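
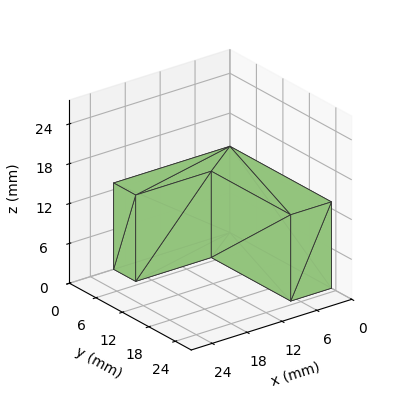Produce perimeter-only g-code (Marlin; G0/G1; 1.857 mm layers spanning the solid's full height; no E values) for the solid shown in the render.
Reading the render: the shape is an L-shaped prism: outer 20 × 23 mm, arm thicknesses ≈ 5 mm (horizontal) and 7 mm (vertical), extruded 13 mm in z (dimensions read to the nearest mm from the axis ticks). For the g-code, the solid's height is divided into equal slices at the stated Δz and each level perimeter traced with G1 moves after a G0 lift.

; perimeter-only toolpath
G21 ; units = mm
G90 ; absolute positioning
G28 ; home
; layer 1
G0 Z1.857
G0 X0.000 Y0.000
G1 X20.000 Y0.000
G1 X20.000 Y5.000
G1 X7.000 Y5.000
G1 X7.000 Y23.000
G1 X0.000 Y23.000
G1 X0.000 Y0.000
; layer 2
G0 Z3.714
G0 X0.000 Y0.000
G1 X20.000 Y0.000
G1 X20.000 Y5.000
G1 X7.000 Y5.000
G1 X7.000 Y23.000
G1 X0.000 Y23.000
G1 X0.000 Y0.000
; layer 3
G0 Z5.571
G0 X0.000 Y0.000
G1 X20.000 Y0.000
G1 X20.000 Y5.000
G1 X7.000 Y5.000
G1 X7.000 Y23.000
G1 X0.000 Y23.000
G1 X0.000 Y0.000
; layer 4
G0 Z7.429
G0 X0.000 Y0.000
G1 X20.000 Y0.000
G1 X20.000 Y5.000
G1 X7.000 Y5.000
G1 X7.000 Y23.000
G1 X0.000 Y23.000
G1 X0.000 Y0.000
; layer 5
G0 Z9.286
G0 X0.000 Y0.000
G1 X20.000 Y0.000
G1 X20.000 Y5.000
G1 X7.000 Y5.000
G1 X7.000 Y23.000
G1 X0.000 Y23.000
G1 X0.000 Y0.000
; layer 6
G0 Z11.143
G0 X0.000 Y0.000
G1 X20.000 Y0.000
G1 X20.000 Y5.000
G1 X7.000 Y5.000
G1 X7.000 Y23.000
G1 X0.000 Y23.000
G1 X0.000 Y0.000
; layer 7
G0 Z13.000
G0 X0.000 Y0.000
G1 X20.000 Y0.000
G1 X20.000 Y5.000
G1 X7.000 Y5.000
G1 X7.000 Y23.000
G1 X0.000 Y23.000
G1 X0.000 Y0.000
M2 ; end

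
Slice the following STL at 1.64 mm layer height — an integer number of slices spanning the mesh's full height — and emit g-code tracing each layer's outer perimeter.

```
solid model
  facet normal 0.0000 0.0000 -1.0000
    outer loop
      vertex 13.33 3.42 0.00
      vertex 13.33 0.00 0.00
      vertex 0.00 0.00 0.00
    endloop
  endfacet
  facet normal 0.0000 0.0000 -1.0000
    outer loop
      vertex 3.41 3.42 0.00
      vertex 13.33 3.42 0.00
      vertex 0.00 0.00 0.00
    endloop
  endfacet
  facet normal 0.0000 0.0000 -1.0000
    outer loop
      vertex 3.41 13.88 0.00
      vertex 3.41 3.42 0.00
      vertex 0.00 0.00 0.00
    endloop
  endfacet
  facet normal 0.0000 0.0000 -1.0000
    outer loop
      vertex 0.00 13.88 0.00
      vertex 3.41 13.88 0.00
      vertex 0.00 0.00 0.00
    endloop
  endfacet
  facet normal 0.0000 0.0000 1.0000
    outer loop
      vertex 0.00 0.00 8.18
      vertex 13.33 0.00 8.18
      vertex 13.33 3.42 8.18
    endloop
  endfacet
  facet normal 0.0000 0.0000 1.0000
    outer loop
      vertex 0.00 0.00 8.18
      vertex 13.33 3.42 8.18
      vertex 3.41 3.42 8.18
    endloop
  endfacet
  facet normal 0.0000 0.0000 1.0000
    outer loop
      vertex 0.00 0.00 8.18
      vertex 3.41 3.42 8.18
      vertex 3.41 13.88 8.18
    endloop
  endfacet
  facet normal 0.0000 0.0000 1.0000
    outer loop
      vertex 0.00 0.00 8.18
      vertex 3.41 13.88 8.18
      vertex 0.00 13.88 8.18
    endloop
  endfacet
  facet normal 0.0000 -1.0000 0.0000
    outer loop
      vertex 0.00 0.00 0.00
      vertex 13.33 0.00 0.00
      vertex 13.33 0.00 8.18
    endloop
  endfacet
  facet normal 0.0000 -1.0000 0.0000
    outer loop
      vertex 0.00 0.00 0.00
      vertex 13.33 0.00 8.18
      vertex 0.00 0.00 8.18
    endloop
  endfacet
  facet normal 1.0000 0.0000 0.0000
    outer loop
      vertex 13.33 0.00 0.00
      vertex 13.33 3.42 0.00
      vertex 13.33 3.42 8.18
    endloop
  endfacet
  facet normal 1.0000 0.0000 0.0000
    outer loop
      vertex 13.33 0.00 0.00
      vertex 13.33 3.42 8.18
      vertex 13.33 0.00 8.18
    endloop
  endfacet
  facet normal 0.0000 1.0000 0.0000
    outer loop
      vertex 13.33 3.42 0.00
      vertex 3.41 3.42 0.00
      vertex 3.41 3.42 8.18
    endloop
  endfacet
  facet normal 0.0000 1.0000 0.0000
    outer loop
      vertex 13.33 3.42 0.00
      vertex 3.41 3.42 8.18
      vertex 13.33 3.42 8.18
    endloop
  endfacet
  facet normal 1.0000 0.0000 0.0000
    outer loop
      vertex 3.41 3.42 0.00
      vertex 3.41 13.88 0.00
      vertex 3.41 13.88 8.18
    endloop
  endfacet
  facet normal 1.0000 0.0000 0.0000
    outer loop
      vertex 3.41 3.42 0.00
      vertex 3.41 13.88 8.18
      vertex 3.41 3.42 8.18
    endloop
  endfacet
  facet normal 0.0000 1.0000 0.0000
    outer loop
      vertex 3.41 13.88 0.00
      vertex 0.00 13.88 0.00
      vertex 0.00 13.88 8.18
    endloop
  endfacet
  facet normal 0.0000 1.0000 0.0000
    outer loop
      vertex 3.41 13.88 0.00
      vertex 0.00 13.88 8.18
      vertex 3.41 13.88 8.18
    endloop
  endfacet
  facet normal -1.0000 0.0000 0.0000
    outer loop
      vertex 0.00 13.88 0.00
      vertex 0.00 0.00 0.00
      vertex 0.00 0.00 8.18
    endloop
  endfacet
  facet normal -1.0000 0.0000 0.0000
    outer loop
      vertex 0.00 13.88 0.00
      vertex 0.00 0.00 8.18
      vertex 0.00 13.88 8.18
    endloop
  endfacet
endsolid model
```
; perimeter-only toolpath
G21 ; units = mm
G90 ; absolute positioning
G28 ; home
; layer 1
G0 Z1.64
G0 X0.00 Y0.00
G1 X13.33 Y0.00
G1 X13.33 Y3.42
G1 X3.41 Y3.42
G1 X3.41 Y13.88
G1 X0.00 Y13.88
G1 X0.00 Y0.00
; layer 2
G0 Z3.27
G0 X0.00 Y0.00
G1 X13.33 Y0.00
G1 X13.33 Y3.42
G1 X3.41 Y3.42
G1 X3.41 Y13.88
G1 X0.00 Y13.88
G1 X0.00 Y0.00
; layer 3
G0 Z4.91
G0 X0.00 Y0.00
G1 X13.33 Y0.00
G1 X13.33 Y3.42
G1 X3.41 Y3.42
G1 X3.41 Y13.88
G1 X0.00 Y13.88
G1 X0.00 Y0.00
; layer 4
G0 Z6.54
G0 X0.00 Y0.00
G1 X13.33 Y0.00
G1 X13.33 Y3.42
G1 X3.41 Y3.42
G1 X3.41 Y13.88
G1 X0.00 Y13.88
G1 X0.00 Y0.00
; layer 5
G0 Z8.18
G0 X0.00 Y0.00
G1 X13.33 Y0.00
G1 X13.33 Y3.42
G1 X3.41 Y3.42
G1 X3.41 Y13.88
G1 X0.00 Y13.88
G1 X0.00 Y0.00
M2 ; end

The solid is an L-shaped prism: outer 13.3 × 13.9 mm, arm thicknesses ≈ 3.42 mm (horizontal) and 3.41 mm (vertical), extruded 8.18 mm in z. Slicing at Δz = 1.64 mm — 5 equal slices spanning the solid's height, so layer i sits at z = i·h/5 — gives 5 non-empty perimeters. Each is a 6-segment closed polygon; G0 lifts to the layer z and rapids to the start vertex, then G1 traces the edges.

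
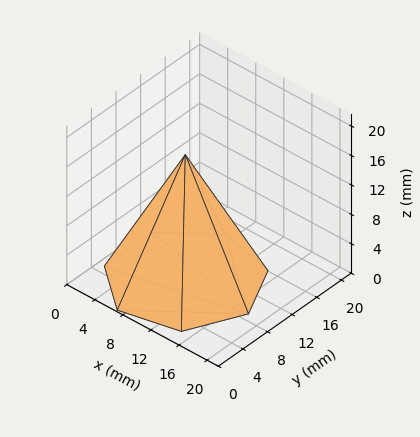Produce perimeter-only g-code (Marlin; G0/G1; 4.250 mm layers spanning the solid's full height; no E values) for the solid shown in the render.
Reading the render: the shape is a regular 7-sided pyramid, base circumscribed radius ≈ 9 mm, apex at z ≈ 17 mm (dimensions read to the nearest mm from the axis ticks). For the g-code, the solid's height is divided into equal slices at the stated Δz and each level perimeter traced with G1 moves after a G0 lift.

; perimeter-only toolpath
G21 ; units = mm
G90 ; absolute positioning
G28 ; home
; layer 1
G0 Z4.250
G0 X15.750 Y9.000
G1 X13.208 Y14.277
G1 X7.498 Y15.581
G1 X2.918 Y11.929
G1 X2.918 Y6.071
G1 X7.498 Y2.420
G1 X13.208 Y3.723
G1 X15.750 Y9.000
; layer 2
G0 Z8.500
G0 X13.500 Y9.000
G1 X11.806 Y12.518
G1 X7.998 Y13.387
G1 X4.946 Y10.953
G1 X4.946 Y7.047
G1 X7.998 Y4.613
G1 X11.806 Y5.482
G1 X13.500 Y9.000
; layer 3
G0 Z12.750
G0 X11.250 Y9.000
G1 X10.403 Y10.759
G1 X8.499 Y11.194
G1 X6.973 Y9.976
G1 X6.973 Y8.024
G1 X8.499 Y6.806
G1 X10.403 Y7.241
G1 X11.250 Y9.000
M2 ; end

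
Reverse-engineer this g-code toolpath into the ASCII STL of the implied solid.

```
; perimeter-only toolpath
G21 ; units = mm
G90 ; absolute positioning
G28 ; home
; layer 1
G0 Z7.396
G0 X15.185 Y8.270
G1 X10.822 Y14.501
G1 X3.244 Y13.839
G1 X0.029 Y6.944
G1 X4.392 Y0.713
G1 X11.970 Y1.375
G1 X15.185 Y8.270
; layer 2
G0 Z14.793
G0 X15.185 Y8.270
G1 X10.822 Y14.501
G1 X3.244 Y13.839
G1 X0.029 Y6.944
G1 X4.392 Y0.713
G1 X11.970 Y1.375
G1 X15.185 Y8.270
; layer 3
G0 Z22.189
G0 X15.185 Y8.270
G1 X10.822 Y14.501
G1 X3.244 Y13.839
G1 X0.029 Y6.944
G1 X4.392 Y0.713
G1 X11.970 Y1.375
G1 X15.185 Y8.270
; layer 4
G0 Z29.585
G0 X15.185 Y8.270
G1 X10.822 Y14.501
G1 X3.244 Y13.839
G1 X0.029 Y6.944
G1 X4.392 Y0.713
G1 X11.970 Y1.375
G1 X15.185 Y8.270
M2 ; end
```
solid part
  facet normal 0.0000 0.0000 -1.0000
    outer loop
      vertex 3.244 13.839 0.000
      vertex 10.822 14.501 0.000
      vertex 15.185 8.270 0.000
    endloop
  endfacet
  facet normal 0.0000 0.0000 -1.0000
    outer loop
      vertex 0.029 6.944 0.000
      vertex 3.244 13.839 0.000
      vertex 15.185 8.270 0.000
    endloop
  endfacet
  facet normal 0.0000 0.0000 -1.0000
    outer loop
      vertex 4.392 0.713 0.000
      vertex 0.029 6.944 0.000
      vertex 15.185 8.270 0.000
    endloop
  endfacet
  facet normal 0.0000 0.0000 -1.0000
    outer loop
      vertex 11.970 1.375 0.000
      vertex 4.392 0.713 0.000
      vertex 15.185 8.270 0.000
    endloop
  endfacet
  facet normal 0.0000 0.0000 1.0000
    outer loop
      vertex 15.185 8.270 29.585
      vertex 10.822 14.501 29.585
      vertex 3.244 13.839 29.585
    endloop
  endfacet
  facet normal 0.0000 0.0000 1.0000
    outer loop
      vertex 15.185 8.270 29.585
      vertex 3.244 13.839 29.585
      vertex 0.029 6.944 29.585
    endloop
  endfacet
  facet normal 0.0000 0.0000 1.0000
    outer loop
      vertex 15.185 8.270 29.585
      vertex 0.029 6.944 29.585
      vertex 4.392 0.713 29.585
    endloop
  endfacet
  facet normal 0.0000 0.0000 1.0000
    outer loop
      vertex 15.185 8.270 29.585
      vertex 4.392 0.713 29.585
      vertex 11.970 1.375 29.585
    endloop
  endfacet
  facet normal 0.8192 0.5736 0.0000
    outer loop
      vertex 15.185 8.270 0.000
      vertex 10.822 14.501 0.000
      vertex 10.822 14.501 29.585
    endloop
  endfacet
  facet normal 0.8192 0.5736 0.0000
    outer loop
      vertex 15.185 8.270 0.000
      vertex 10.822 14.501 29.585
      vertex 15.185 8.270 29.585
    endloop
  endfacet
  facet normal -0.0870 0.9962 0.0000
    outer loop
      vertex 10.822 14.501 0.000
      vertex 3.244 13.839 0.000
      vertex 3.244 13.839 29.585
    endloop
  endfacet
  facet normal -0.0870 0.9962 0.0000
    outer loop
      vertex 10.822 14.501 0.000
      vertex 3.244 13.839 29.585
      vertex 10.822 14.501 29.585
    endloop
  endfacet
  facet normal -0.9063 0.4226 0.0000
    outer loop
      vertex 3.244 13.839 0.000
      vertex 0.029 6.944 0.000
      vertex 0.029 6.944 29.585
    endloop
  endfacet
  facet normal -0.9063 0.4226 0.0000
    outer loop
      vertex 3.244 13.839 0.000
      vertex 0.029 6.944 29.585
      vertex 3.244 13.839 29.585
    endloop
  endfacet
  facet normal -0.8192 -0.5736 0.0000
    outer loop
      vertex 0.029 6.944 0.000
      vertex 4.392 0.713 0.000
      vertex 4.392 0.713 29.585
    endloop
  endfacet
  facet normal -0.8192 -0.5736 0.0000
    outer loop
      vertex 0.029 6.944 0.000
      vertex 4.392 0.713 29.585
      vertex 0.029 6.944 29.585
    endloop
  endfacet
  facet normal 0.0870 -0.9962 0.0000
    outer loop
      vertex 4.392 0.713 0.000
      vertex 11.970 1.375 0.000
      vertex 11.970 1.375 29.585
    endloop
  endfacet
  facet normal 0.0870 -0.9962 0.0000
    outer loop
      vertex 4.392 0.713 0.000
      vertex 11.970 1.375 29.585
      vertex 4.392 0.713 29.585
    endloop
  endfacet
  facet normal 0.9063 -0.4226 0.0000
    outer loop
      vertex 11.970 1.375 0.000
      vertex 15.185 8.270 0.000
      vertex 15.185 8.270 29.585
    endloop
  endfacet
  facet normal 0.9063 -0.4226 0.0000
    outer loop
      vertex 11.970 1.375 0.000
      vertex 15.185 8.270 29.585
      vertex 11.970 1.375 29.585
    endloop
  endfacet
endsolid part

The G0 Z moves step by Δz≈7.396 mm. Every layer's G1 loop is the same polygon, so the solid is a straight extrusion of it from z=0 to z≈29.6. Closing with flat bottom and top caps and triangulating gives 20 facets — a regular 6-sided prism (a cylinder approximated with 6 flat sides), circumscribed radius ≈ 7.61 mm, height ≈ 29.6 mm.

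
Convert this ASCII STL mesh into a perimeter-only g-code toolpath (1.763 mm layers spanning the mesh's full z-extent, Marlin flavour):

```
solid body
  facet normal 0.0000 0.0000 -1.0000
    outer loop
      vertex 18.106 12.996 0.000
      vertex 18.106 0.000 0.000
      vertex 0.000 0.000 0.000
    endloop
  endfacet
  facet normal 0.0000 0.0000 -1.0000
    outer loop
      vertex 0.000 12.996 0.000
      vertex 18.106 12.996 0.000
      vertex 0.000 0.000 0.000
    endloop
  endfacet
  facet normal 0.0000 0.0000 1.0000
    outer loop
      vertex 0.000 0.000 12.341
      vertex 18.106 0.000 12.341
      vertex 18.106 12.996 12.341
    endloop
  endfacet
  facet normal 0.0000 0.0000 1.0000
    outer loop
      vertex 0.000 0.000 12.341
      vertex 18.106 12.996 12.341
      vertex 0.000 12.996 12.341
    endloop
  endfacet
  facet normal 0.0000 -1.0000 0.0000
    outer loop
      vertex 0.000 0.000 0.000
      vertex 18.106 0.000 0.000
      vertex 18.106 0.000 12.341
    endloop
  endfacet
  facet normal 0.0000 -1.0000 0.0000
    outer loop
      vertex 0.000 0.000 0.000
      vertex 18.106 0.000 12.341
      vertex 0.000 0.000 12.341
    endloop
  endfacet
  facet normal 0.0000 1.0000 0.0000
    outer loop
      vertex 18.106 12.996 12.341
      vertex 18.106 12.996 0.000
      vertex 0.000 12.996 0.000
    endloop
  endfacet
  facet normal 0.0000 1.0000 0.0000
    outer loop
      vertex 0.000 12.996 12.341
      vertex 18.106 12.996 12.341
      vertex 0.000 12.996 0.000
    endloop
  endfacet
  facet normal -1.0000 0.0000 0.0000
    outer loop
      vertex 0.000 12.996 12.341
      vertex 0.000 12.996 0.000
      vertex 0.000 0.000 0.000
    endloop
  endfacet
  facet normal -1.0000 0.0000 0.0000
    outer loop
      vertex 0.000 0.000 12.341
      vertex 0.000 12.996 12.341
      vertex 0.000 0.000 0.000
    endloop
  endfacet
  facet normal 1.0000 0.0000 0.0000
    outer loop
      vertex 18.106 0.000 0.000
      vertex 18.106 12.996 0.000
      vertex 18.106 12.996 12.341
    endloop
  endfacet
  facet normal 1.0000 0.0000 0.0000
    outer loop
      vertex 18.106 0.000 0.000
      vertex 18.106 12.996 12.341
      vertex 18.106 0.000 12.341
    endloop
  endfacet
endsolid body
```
; perimeter-only toolpath
G21 ; units = mm
G90 ; absolute positioning
G28 ; home
; layer 1
G0 Z1.763
G0 X0.000 Y0.000
G1 X18.106 Y0.000
G1 X18.106 Y12.996
G1 X0.000 Y12.996
G1 X0.000 Y0.000
; layer 2
G0 Z3.526
G0 X0.000 Y0.000
G1 X18.106 Y0.000
G1 X18.106 Y12.996
G1 X0.000 Y12.996
G1 X0.000 Y0.000
; layer 3
G0 Z5.289
G0 X0.000 Y0.000
G1 X18.106 Y0.000
G1 X18.106 Y12.996
G1 X0.000 Y12.996
G1 X0.000 Y0.000
; layer 4
G0 Z7.052
G0 X0.000 Y0.000
G1 X18.106 Y0.000
G1 X18.106 Y12.996
G1 X0.000 Y12.996
G1 X0.000 Y0.000
; layer 5
G0 Z8.815
G0 X0.000 Y0.000
G1 X18.106 Y0.000
G1 X18.106 Y12.996
G1 X0.000 Y12.996
G1 X0.000 Y0.000
; layer 6
G0 Z10.578
G0 X0.000 Y0.000
G1 X18.106 Y0.000
G1 X18.106 Y12.996
G1 X0.000 Y12.996
G1 X0.000 Y0.000
; layer 7
G0 Z12.341
G0 X0.000 Y0.000
G1 X18.106 Y0.000
G1 X18.106 Y12.996
G1 X0.000 Y12.996
G1 X0.000 Y0.000
M2 ; end

The solid is a rectangular box, roughly 18.1 × 13 mm footprint and 12.3 mm tall. Slicing at Δz = 1.763 mm — 7 equal slices spanning the solid's height, so layer i sits at z = i·h/7 — gives 7 non-empty perimeters. Each is a 4-segment closed polygon; G0 lifts to the layer z and rapids to the start vertex, then G1 traces the edges.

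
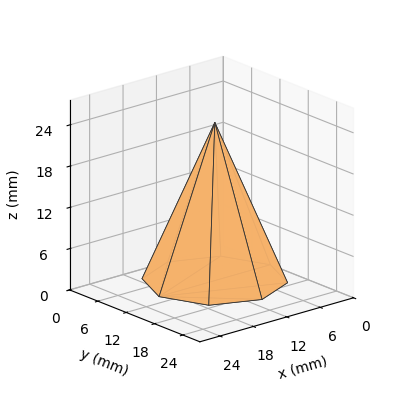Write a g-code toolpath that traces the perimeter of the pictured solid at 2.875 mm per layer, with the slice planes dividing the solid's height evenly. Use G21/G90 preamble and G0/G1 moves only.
Reading the render: the shape is a regular 8-sided pyramid, base circumscribed radius ≈ 10 mm, apex at z ≈ 23 mm (dimensions read to the nearest mm from the axis ticks). For the g-code, the solid's height is divided into equal slices at the stated Δz and each level perimeter traced with G1 moves after a G0 lift.

; perimeter-only toolpath
G21 ; units = mm
G90 ; absolute positioning
G28 ; home
; layer 1
G0 Z2.875
G0 X18.750 Y10.000
G1 X16.187 Y16.187
G1 X10.000 Y18.750
G1 X3.813 Y16.187
G1 X1.250 Y10.000
G1 X3.813 Y3.813
G1 X10.000 Y1.250
G1 X16.187 Y3.813
G1 X18.750 Y10.000
; layer 2
G0 Z5.750
G0 X17.500 Y10.000
G1 X15.303 Y15.303
G1 X10.000 Y17.500
G1 X4.697 Y15.303
G1 X2.500 Y10.000
G1 X4.697 Y4.697
G1 X10.000 Y2.500
G1 X15.303 Y4.697
G1 X17.500 Y10.000
; layer 3
G0 Z8.625
G0 X16.250 Y10.000
G1 X14.419 Y14.419
G1 X10.000 Y16.250
G1 X5.581 Y14.419
G1 X3.750 Y10.000
G1 X5.581 Y5.581
G1 X10.000 Y3.750
G1 X14.419 Y5.581
G1 X16.250 Y10.000
; layer 4
G0 Z11.500
G0 X15.000 Y10.000
G1 X13.536 Y13.536
G1 X10.000 Y15.000
G1 X6.465 Y13.536
G1 X5.000 Y10.000
G1 X6.465 Y6.465
G1 X10.000 Y5.000
G1 X13.536 Y6.465
G1 X15.000 Y10.000
; layer 5
G0 Z14.375
G0 X13.750 Y10.000
G1 X12.652 Y12.652
G1 X10.000 Y13.750
G1 X7.348 Y12.652
G1 X6.250 Y10.000
G1 X7.348 Y7.348
G1 X10.000 Y6.250
G1 X12.652 Y7.348
G1 X13.750 Y10.000
; layer 6
G0 Z17.250
G0 X12.500 Y10.000
G1 X11.768 Y11.768
G1 X10.000 Y12.500
G1 X8.232 Y11.768
G1 X7.500 Y10.000
G1 X8.232 Y8.232
G1 X10.000 Y7.500
G1 X11.768 Y8.232
G1 X12.500 Y10.000
; layer 7
G0 Z20.125
G0 X11.250 Y10.000
G1 X10.884 Y10.884
G1 X10.000 Y11.250
G1 X9.116 Y10.884
G1 X8.750 Y10.000
G1 X9.116 Y9.116
G1 X10.000 Y8.750
G1 X10.884 Y9.116
G1 X11.250 Y10.000
M2 ; end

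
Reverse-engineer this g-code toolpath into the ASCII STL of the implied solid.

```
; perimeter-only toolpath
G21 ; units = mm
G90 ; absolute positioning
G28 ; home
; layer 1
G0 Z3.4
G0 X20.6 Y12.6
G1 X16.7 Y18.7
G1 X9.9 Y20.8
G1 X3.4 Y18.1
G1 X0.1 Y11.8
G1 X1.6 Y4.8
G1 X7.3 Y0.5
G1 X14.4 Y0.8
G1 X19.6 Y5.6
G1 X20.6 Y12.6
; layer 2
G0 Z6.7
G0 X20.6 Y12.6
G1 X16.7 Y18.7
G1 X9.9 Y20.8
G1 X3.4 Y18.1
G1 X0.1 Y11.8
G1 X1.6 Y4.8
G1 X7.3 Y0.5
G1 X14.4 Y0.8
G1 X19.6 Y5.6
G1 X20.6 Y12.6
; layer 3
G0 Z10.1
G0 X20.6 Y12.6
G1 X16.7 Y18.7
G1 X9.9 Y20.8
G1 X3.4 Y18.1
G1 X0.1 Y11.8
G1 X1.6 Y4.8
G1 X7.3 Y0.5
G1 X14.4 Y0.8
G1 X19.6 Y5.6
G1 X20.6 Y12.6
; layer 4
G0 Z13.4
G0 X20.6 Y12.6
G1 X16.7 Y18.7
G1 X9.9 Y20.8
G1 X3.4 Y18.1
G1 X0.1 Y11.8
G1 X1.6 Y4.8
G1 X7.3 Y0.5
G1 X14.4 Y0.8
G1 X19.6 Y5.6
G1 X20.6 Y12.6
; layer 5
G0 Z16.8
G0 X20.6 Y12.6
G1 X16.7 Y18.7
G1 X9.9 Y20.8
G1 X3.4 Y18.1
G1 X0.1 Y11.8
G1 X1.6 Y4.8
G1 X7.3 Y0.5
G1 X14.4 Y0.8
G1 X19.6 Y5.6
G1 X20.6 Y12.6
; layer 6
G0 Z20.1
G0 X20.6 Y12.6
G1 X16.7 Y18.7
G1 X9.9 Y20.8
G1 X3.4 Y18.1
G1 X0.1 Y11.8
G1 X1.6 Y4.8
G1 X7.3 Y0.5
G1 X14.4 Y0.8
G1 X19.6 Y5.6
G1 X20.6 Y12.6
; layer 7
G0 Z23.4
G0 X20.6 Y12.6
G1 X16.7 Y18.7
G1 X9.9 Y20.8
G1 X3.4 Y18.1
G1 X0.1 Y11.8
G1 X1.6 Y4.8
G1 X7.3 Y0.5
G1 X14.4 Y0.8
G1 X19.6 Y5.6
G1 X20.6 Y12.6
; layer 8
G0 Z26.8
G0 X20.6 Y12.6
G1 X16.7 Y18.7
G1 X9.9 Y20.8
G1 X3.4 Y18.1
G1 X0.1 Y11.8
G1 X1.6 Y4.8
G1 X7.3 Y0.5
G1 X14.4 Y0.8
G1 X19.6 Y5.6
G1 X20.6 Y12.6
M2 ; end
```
solid part
  facet normal 0.0000 0.0000 -1.0000
    outer loop
      vertex 9.9 20.8 0.0
      vertex 16.7 18.7 0.0
      vertex 20.6 12.6 0.0
    endloop
  endfacet
  facet normal 0.0000 0.0000 -1.0000
    outer loop
      vertex 3.4 18.1 0.0
      vertex 9.9 20.8 0.0
      vertex 20.6 12.6 0.0
    endloop
  endfacet
  facet normal 0.0000 0.0000 -1.0000
    outer loop
      vertex 0.1 11.8 0.0
      vertex 3.4 18.1 0.0
      vertex 20.6 12.6 0.0
    endloop
  endfacet
  facet normal 0.0000 0.0000 -1.0000
    outer loop
      vertex 1.6 4.8 0.0
      vertex 0.1 11.8 0.0
      vertex 20.6 12.6 0.0
    endloop
  endfacet
  facet normal 0.0000 0.0000 -1.0000
    outer loop
      vertex 7.3 0.5 0.0
      vertex 1.6 4.8 0.0
      vertex 20.6 12.6 0.0
    endloop
  endfacet
  facet normal 0.0000 0.0000 -1.0000
    outer loop
      vertex 14.4 0.8 0.0
      vertex 7.3 0.5 0.0
      vertex 20.6 12.6 0.0
    endloop
  endfacet
  facet normal 0.0000 0.0000 -1.0000
    outer loop
      vertex 19.6 5.6 0.0
      vertex 14.4 0.8 0.0
      vertex 20.6 12.6 0.0
    endloop
  endfacet
  facet normal 0.0000 0.0000 1.0000
    outer loop
      vertex 20.6 12.6 26.8
      vertex 16.7 18.7 26.8
      vertex 9.9 20.8 26.8
    endloop
  endfacet
  facet normal 0.0000 0.0000 1.0000
    outer loop
      vertex 20.6 12.6 26.8
      vertex 9.9 20.8 26.8
      vertex 3.4 18.1 26.8
    endloop
  endfacet
  facet normal 0.0000 0.0000 1.0000
    outer loop
      vertex 20.6 12.6 26.8
      vertex 3.4 18.1 26.8
      vertex 0.1 11.8 26.8
    endloop
  endfacet
  facet normal 0.0000 0.0000 1.0000
    outer loop
      vertex 20.6 12.6 26.8
      vertex 0.1 11.8 26.8
      vertex 1.6 4.8 26.8
    endloop
  endfacet
  facet normal 0.0000 0.0000 1.0000
    outer loop
      vertex 20.6 12.6 26.8
      vertex 1.6 4.8 26.8
      vertex 7.3 0.5 26.8
    endloop
  endfacet
  facet normal 0.0000 0.0000 1.0000
    outer loop
      vertex 20.6 12.6 26.8
      vertex 7.3 0.5 26.8
      vertex 14.4 0.8 26.8
    endloop
  endfacet
  facet normal 0.0000 0.0000 1.0000
    outer loop
      vertex 20.6 12.6 26.8
      vertex 14.4 0.8 26.8
      vertex 19.6 5.6 26.8
    endloop
  endfacet
  facet normal 0.8425 0.5387 0.0000
    outer loop
      vertex 20.6 12.6 0.0
      vertex 16.7 18.7 0.0
      vertex 16.7 18.7 26.8
    endloop
  endfacet
  facet normal 0.8425 0.5387 0.0000
    outer loop
      vertex 20.6 12.6 0.0
      vertex 16.7 18.7 26.8
      vertex 20.6 12.6 26.8
    endloop
  endfacet
  facet normal 0.2951 0.9555 0.0000
    outer loop
      vertex 16.7 18.7 0.0
      vertex 9.9 20.8 0.0
      vertex 9.9 20.8 26.8
    endloop
  endfacet
  facet normal 0.2951 0.9555 0.0000
    outer loop
      vertex 16.7 18.7 0.0
      vertex 9.9 20.8 26.8
      vertex 16.7 18.7 26.8
    endloop
  endfacet
  facet normal -0.3836 0.9235 0.0000
    outer loop
      vertex 9.9 20.8 0.0
      vertex 3.4 18.1 0.0
      vertex 3.4 18.1 26.8
    endloop
  endfacet
  facet normal -0.3836 0.9235 0.0000
    outer loop
      vertex 9.9 20.8 0.0
      vertex 3.4 18.1 26.8
      vertex 9.9 20.8 26.8
    endloop
  endfacet
  facet normal -0.8858 0.4640 0.0000
    outer loop
      vertex 3.4 18.1 0.0
      vertex 0.1 11.8 0.0
      vertex 0.1 11.8 26.8
    endloop
  endfacet
  facet normal -0.8858 0.4640 0.0000
    outer loop
      vertex 3.4 18.1 0.0
      vertex 0.1 11.8 26.8
      vertex 3.4 18.1 26.8
    endloop
  endfacet
  facet normal -0.9778 -0.2095 0.0000
    outer loop
      vertex 0.1 11.8 0.0
      vertex 1.6 4.8 0.0
      vertex 1.6 4.8 26.8
    endloop
  endfacet
  facet normal -0.9778 -0.2095 0.0000
    outer loop
      vertex 0.1 11.8 0.0
      vertex 1.6 4.8 26.8
      vertex 0.1 11.8 26.8
    endloop
  endfacet
  facet normal -0.6022 -0.7983 0.0000
    outer loop
      vertex 1.6 4.8 0.0
      vertex 7.3 0.5 0.0
      vertex 7.3 0.5 26.8
    endloop
  endfacet
  facet normal -0.6022 -0.7983 0.0000
    outer loop
      vertex 1.6 4.8 0.0
      vertex 7.3 0.5 26.8
      vertex 1.6 4.8 26.8
    endloop
  endfacet
  facet normal 0.0422 -0.9991 0.0000
    outer loop
      vertex 7.3 0.5 0.0
      vertex 14.4 0.8 0.0
      vertex 14.4 0.8 26.8
    endloop
  endfacet
  facet normal 0.0422 -0.9991 0.0000
    outer loop
      vertex 7.3 0.5 0.0
      vertex 14.4 0.8 26.8
      vertex 7.3 0.5 26.8
    endloop
  endfacet
  facet normal 0.6783 -0.7348 0.0000
    outer loop
      vertex 14.4 0.8 0.0
      vertex 19.6 5.6 0.0
      vertex 19.6 5.6 26.8
    endloop
  endfacet
  facet normal 0.6783 -0.7348 0.0000
    outer loop
      vertex 14.4 0.8 0.0
      vertex 19.6 5.6 26.8
      vertex 14.4 0.8 26.8
    endloop
  endfacet
  facet normal 0.9899 -0.1414 0.0000
    outer loop
      vertex 19.6 5.6 0.0
      vertex 20.6 12.6 0.0
      vertex 20.6 12.6 26.8
    endloop
  endfacet
  facet normal 0.9899 -0.1414 0.0000
    outer loop
      vertex 19.6 5.6 0.0
      vertex 20.6 12.6 26.8
      vertex 19.6 5.6 26.8
    endloop
  endfacet
endsolid part

The G0 Z moves step by Δz≈3.4 mm. Every layer's G1 loop is the same polygon, so the solid is a straight extrusion of it from z=0 to z≈26.8. Closing with flat bottom and top caps and triangulating gives 32 facets — a regular 9-sided prism (a cylinder approximated with 9 flat sides), circumscribed radius ≈ 10.4 mm, height ≈ 26.8 mm.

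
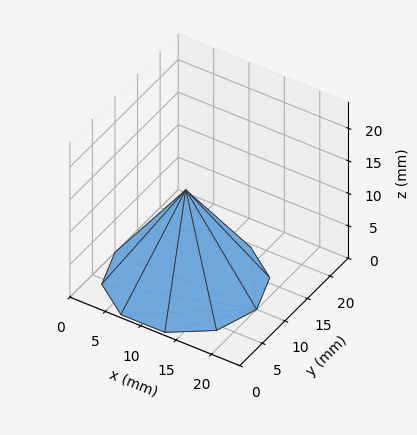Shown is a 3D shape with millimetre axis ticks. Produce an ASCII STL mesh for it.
Reading the render: the shape is a regular 10-sided pyramid, base circumscribed radius ≈ 10 mm, apex at z ≈ 14 mm (dimensions read to the nearest mm from the axis ticks). For the STL, each face is triangulated and given an outward normal.

solid part
  facet normal 0.0000 0.0000 -1.0000
    outer loop
      vertex 13.1 19.5 0.0
      vertex 18.1 15.9 0.0
      vertex 20.0 10.0 0.0
    endloop
  endfacet
  facet normal 0.0000 0.0000 -1.0000
    outer loop
      vertex 6.9 19.5 0.0
      vertex 13.1 19.5 0.0
      vertex 20.0 10.0 0.0
    endloop
  endfacet
  facet normal 0.0000 0.0000 -1.0000
    outer loop
      vertex 1.9 15.9 0.0
      vertex 6.9 19.5 0.0
      vertex 20.0 10.0 0.0
    endloop
  endfacet
  facet normal 0.0000 0.0000 -1.0000
    outer loop
      vertex 0.0 10.0 0.0
      vertex 1.9 15.9 0.0
      vertex 20.0 10.0 0.0
    endloop
  endfacet
  facet normal 0.0000 0.0000 -1.0000
    outer loop
      vertex 1.9 4.1 0.0
      vertex 0.0 10.0 0.0
      vertex 20.0 10.0 0.0
    endloop
  endfacet
  facet normal 0.0000 0.0000 -1.0000
    outer loop
      vertex 6.9 0.5 0.0
      vertex 1.9 4.1 0.0
      vertex 20.0 10.0 0.0
    endloop
  endfacet
  facet normal 0.0000 0.0000 -1.0000
    outer loop
      vertex 13.1 0.5 0.0
      vertex 6.9 0.5 0.0
      vertex 20.0 10.0 0.0
    endloop
  endfacet
  facet normal 0.0000 0.0000 -1.0000
    outer loop
      vertex 18.1 4.1 0.0
      vertex 13.1 0.5 0.0
      vertex 20.0 10.0 0.0
    endloop
  endfacet
  facet normal 0.7872 0.2535 0.5623
    outer loop
      vertex 20.0 10.0 0.0
      vertex 18.1 15.9 0.0
      vertex 10.0 10.0 14.0
    endloop
  endfacet
  facet normal 0.4832 0.6711 0.5623
    outer loop
      vertex 18.1 15.9 0.0
      vertex 13.1 19.5 0.0
      vertex 10.0 10.0 14.0
    endloop
  endfacet
  facet normal 0.0000 0.8275 0.5615
    outer loop
      vertex 13.1 19.5 0.0
      vertex 6.9 19.5 0.0
      vertex 10.0 10.0 14.0
    endloop
  endfacet
  facet normal -0.4832 0.6711 0.5623
    outer loop
      vertex 6.9 19.5 0.0
      vertex 1.9 15.9 0.0
      vertex 10.0 10.0 14.0
    endloop
  endfacet
  facet normal -0.7872 0.2535 0.5623
    outer loop
      vertex 1.9 15.9 0.0
      vertex 0.0 10.0 0.0
      vertex 10.0 10.0 14.0
    endloop
  endfacet
  facet normal -0.7872 -0.2535 0.5623
    outer loop
      vertex 0.0 10.0 0.0
      vertex 1.9 4.1 0.0
      vertex 10.0 10.0 14.0
    endloop
  endfacet
  facet normal -0.4832 -0.6711 0.5623
    outer loop
      vertex 1.9 4.1 0.0
      vertex 6.9 0.5 0.0
      vertex 10.0 10.0 14.0
    endloop
  endfacet
  facet normal 0.0000 -0.8275 0.5615
    outer loop
      vertex 6.9 0.5 0.0
      vertex 13.1 0.5 0.0
      vertex 10.0 10.0 14.0
    endloop
  endfacet
  facet normal 0.4832 -0.6711 0.5623
    outer loop
      vertex 13.1 0.5 0.0
      vertex 18.1 4.1 0.0
      vertex 10.0 10.0 14.0
    endloop
  endfacet
  facet normal 0.7872 -0.2535 0.5623
    outer loop
      vertex 18.1 4.1 0.0
      vertex 20.0 10.0 0.0
      vertex 10.0 10.0 14.0
    endloop
  endfacet
endsolid part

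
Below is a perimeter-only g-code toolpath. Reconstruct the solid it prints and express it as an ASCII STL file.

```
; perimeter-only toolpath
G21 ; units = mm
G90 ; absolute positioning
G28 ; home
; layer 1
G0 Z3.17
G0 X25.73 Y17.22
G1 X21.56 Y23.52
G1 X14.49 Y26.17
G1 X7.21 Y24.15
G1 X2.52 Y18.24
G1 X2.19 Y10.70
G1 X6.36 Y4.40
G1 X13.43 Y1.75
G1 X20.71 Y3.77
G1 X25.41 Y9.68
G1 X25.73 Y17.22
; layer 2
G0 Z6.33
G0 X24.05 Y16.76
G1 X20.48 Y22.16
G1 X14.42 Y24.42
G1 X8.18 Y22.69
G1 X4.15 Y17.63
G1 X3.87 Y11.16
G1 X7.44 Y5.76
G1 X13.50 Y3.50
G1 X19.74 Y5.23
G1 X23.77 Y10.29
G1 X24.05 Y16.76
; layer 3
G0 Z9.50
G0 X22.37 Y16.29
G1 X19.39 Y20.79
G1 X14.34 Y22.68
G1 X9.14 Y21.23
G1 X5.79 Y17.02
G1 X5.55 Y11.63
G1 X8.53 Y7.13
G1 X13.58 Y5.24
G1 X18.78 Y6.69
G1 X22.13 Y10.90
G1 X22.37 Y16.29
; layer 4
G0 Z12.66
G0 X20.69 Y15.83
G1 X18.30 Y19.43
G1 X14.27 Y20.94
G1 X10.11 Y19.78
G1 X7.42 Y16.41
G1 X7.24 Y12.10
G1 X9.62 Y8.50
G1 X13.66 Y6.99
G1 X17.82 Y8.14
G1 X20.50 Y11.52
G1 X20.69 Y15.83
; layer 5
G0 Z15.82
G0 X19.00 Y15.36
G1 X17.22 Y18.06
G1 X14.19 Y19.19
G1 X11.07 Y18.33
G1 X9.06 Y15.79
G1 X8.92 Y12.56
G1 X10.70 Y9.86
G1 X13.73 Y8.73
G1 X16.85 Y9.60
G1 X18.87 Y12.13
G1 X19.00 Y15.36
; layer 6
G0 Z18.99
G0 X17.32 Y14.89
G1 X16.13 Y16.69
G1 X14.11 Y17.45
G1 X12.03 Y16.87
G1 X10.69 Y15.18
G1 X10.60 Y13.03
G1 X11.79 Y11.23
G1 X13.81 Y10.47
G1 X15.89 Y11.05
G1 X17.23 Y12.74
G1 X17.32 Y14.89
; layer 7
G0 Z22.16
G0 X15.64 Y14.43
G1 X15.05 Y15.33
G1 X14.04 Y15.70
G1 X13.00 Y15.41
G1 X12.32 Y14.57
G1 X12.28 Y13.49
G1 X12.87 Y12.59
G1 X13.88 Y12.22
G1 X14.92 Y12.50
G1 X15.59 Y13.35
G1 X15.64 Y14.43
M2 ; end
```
solid part
  facet normal 0.0000 0.0000 -1.0000
    outer loop
      vertex 14.57 27.91 0.00
      vertex 22.65 24.89 0.00
      vertex 27.41 17.69 0.00
    endloop
  endfacet
  facet normal 0.0000 0.0000 -1.0000
    outer loop
      vertex 6.25 25.60 0.00
      vertex 14.57 27.91 0.00
      vertex 27.41 17.69 0.00
    endloop
  endfacet
  facet normal 0.0000 0.0000 -1.0000
    outer loop
      vertex 0.88 18.85 0.00
      vertex 6.25 25.60 0.00
      vertex 27.41 17.69 0.00
    endloop
  endfacet
  facet normal 0.0000 0.0000 -1.0000
    outer loop
      vertex 0.51 10.23 0.00
      vertex 0.88 18.85 0.00
      vertex 27.41 17.69 0.00
    endloop
  endfacet
  facet normal 0.0000 0.0000 -1.0000
    outer loop
      vertex 5.27 3.03 0.00
      vertex 0.51 10.23 0.00
      vertex 27.41 17.69 0.00
    endloop
  endfacet
  facet normal 0.0000 0.0000 -1.0000
    outer loop
      vertex 13.35 0.01 0.00
      vertex 5.27 3.03 0.00
      vertex 27.41 17.69 0.00
    endloop
  endfacet
  facet normal 0.0000 0.0000 -1.0000
    outer loop
      vertex 21.67 2.32 0.00
      vertex 13.35 0.01 0.00
      vertex 27.41 17.69 0.00
    endloop
  endfacet
  facet normal 0.0000 0.0000 -1.0000
    outer loop
      vertex 27.04 9.07 0.00
      vertex 21.67 2.32 0.00
      vertex 27.41 17.69 0.00
    endloop
  endfacet
  facet normal 0.7388 0.4884 0.4644
    outer loop
      vertex 27.41 17.69 0.00
      vertex 22.65 24.89 0.00
      vertex 13.96 13.96 25.32
    endloop
  endfacet
  facet normal 0.3100 0.8295 0.4645
    outer loop
      vertex 22.65 24.89 0.00
      vertex 14.57 27.91 0.00
      vertex 13.96 13.96 25.32
    endloop
  endfacet
  facet normal -0.2369 0.8533 0.4644
    outer loop
      vertex 14.57 27.91 0.00
      vertex 6.25 25.60 0.00
      vertex 13.96 13.96 25.32
    endloop
  endfacet
  facet normal -0.6930 0.5513 0.4645
    outer loop
      vertex 6.25 25.60 0.00
      vertex 0.88 18.85 0.00
      vertex 13.96 13.96 25.32
    endloop
  endfacet
  facet normal -0.8848 0.0380 0.4644
    outer loop
      vertex 0.88 18.85 0.00
      vertex 0.51 10.23 0.00
      vertex 13.96 13.96 25.32
    endloop
  endfacet
  facet normal -0.7388 -0.4884 0.4644
    outer loop
      vertex 0.51 10.23 0.00
      vertex 5.27 3.03 0.00
      vertex 13.96 13.96 25.32
    endloop
  endfacet
  facet normal -0.3100 -0.8295 0.4645
    outer loop
      vertex 5.27 3.03 0.00
      vertex 13.35 0.01 0.00
      vertex 13.96 13.96 25.32
    endloop
  endfacet
  facet normal 0.2369 -0.8533 0.4644
    outer loop
      vertex 13.35 0.01 0.00
      vertex 21.67 2.32 0.00
      vertex 13.96 13.96 25.32
    endloop
  endfacet
  facet normal 0.6930 -0.5513 0.4645
    outer loop
      vertex 21.67 2.32 0.00
      vertex 27.04 9.07 0.00
      vertex 13.96 13.96 25.32
    endloop
  endfacet
  facet normal 0.8848 -0.0380 0.4644
    outer loop
      vertex 27.04 9.07 0.00
      vertex 27.41 17.69 0.00
      vertex 13.96 13.96 25.32
    endloop
  endfacet
endsolid part

The G0 Z moves step by Δz≈3.17 mm. The G1 loops shrink linearly with z, so the solid tapers from its base footprint up to z≈25.3. Closing with a flat bottom cap and the tapered top and triangulating gives 18 facets — a regular 10-sided pyramid, base circumscribed radius ≈ 14 mm, apex at z ≈ 25.3 mm.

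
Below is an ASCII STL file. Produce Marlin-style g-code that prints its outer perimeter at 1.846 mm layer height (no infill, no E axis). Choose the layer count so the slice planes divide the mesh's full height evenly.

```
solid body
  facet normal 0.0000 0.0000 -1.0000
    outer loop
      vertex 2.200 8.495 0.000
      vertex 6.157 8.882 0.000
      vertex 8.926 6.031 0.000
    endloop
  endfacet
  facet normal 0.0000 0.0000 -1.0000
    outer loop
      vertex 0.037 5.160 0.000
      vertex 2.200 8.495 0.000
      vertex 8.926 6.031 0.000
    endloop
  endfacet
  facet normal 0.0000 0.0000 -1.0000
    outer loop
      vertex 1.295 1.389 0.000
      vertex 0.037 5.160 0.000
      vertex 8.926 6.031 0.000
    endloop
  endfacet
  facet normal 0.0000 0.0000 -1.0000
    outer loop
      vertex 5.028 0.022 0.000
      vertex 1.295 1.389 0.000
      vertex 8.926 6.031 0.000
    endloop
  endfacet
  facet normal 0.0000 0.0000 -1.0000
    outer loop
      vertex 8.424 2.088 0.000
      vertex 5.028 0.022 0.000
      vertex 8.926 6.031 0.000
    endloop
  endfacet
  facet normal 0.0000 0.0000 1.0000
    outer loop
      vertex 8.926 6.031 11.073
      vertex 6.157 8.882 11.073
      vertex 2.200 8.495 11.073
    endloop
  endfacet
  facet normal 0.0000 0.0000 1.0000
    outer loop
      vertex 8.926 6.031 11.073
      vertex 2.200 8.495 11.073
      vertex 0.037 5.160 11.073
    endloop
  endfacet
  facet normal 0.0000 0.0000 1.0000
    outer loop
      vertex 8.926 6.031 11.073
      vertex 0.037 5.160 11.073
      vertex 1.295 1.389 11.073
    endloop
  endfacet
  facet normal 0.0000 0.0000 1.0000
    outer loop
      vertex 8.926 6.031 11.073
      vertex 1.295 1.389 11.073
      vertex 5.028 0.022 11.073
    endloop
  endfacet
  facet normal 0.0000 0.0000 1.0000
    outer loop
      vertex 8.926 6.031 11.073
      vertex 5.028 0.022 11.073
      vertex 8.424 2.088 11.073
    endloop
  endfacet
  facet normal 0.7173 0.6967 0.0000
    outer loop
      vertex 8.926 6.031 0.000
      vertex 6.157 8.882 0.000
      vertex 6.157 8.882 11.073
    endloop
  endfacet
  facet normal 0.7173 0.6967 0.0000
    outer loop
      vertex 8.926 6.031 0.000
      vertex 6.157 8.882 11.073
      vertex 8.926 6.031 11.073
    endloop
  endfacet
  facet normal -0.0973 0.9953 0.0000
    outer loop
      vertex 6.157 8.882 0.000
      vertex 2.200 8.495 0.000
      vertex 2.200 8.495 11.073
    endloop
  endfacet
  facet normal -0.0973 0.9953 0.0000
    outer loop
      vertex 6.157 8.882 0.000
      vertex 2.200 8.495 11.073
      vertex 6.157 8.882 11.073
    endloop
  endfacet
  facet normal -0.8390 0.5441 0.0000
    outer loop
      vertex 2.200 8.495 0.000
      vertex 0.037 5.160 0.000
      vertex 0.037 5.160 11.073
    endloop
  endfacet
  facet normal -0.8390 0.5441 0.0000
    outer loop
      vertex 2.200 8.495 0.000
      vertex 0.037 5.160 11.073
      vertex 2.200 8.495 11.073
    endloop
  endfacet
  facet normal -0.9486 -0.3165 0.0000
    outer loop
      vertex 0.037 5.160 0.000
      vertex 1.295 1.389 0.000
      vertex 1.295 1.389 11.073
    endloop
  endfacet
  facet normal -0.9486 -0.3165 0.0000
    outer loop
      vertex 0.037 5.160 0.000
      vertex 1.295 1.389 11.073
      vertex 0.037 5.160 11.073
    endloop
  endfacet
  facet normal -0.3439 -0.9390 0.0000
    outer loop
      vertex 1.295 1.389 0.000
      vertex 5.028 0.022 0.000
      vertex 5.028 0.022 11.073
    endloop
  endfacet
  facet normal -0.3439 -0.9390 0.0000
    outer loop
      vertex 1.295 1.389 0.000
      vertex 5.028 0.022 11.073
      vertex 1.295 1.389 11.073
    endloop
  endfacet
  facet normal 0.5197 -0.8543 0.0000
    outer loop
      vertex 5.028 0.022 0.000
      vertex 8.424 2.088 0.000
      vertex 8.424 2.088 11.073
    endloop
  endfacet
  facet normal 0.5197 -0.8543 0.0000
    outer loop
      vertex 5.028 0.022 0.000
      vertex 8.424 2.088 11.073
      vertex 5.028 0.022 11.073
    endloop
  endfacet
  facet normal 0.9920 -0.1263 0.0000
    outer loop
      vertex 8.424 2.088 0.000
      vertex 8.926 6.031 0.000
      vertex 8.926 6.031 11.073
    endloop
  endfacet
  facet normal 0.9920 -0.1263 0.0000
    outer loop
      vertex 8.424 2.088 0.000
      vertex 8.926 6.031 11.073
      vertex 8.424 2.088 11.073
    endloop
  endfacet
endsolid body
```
; perimeter-only toolpath
G21 ; units = mm
G90 ; absolute positioning
G28 ; home
; layer 1
G0 Z1.846
G0 X8.926 Y6.031
G1 X6.157 Y8.882
G1 X2.200 Y8.495
G1 X0.037 Y5.160
G1 X1.295 Y1.389
G1 X5.028 Y0.022
G1 X8.424 Y2.088
G1 X8.926 Y6.031
; layer 2
G0 Z3.691
G0 X8.926 Y6.031
G1 X6.157 Y8.882
G1 X2.200 Y8.495
G1 X0.037 Y5.160
G1 X1.295 Y1.389
G1 X5.028 Y0.022
G1 X8.424 Y2.088
G1 X8.926 Y6.031
; layer 3
G0 Z5.537
G0 X8.926 Y6.031
G1 X6.157 Y8.882
G1 X2.200 Y8.495
G1 X0.037 Y5.160
G1 X1.295 Y1.389
G1 X5.028 Y0.022
G1 X8.424 Y2.088
G1 X8.926 Y6.031
; layer 4
G0 Z7.382
G0 X8.926 Y6.031
G1 X6.157 Y8.882
G1 X2.200 Y8.495
G1 X0.037 Y5.160
G1 X1.295 Y1.389
G1 X5.028 Y0.022
G1 X8.424 Y2.088
G1 X8.926 Y6.031
; layer 5
G0 Z9.228
G0 X8.926 Y6.031
G1 X6.157 Y8.882
G1 X2.200 Y8.495
G1 X0.037 Y5.160
G1 X1.295 Y1.389
G1 X5.028 Y0.022
G1 X8.424 Y2.088
G1 X8.926 Y6.031
; layer 6
G0 Z11.073
G0 X8.926 Y6.031
G1 X6.157 Y8.882
G1 X2.200 Y8.495
G1 X0.037 Y5.160
G1 X1.295 Y1.389
G1 X5.028 Y0.022
G1 X8.424 Y2.088
G1 X8.926 Y6.031
M2 ; end

The solid is a regular 7-sided prism (a cylinder approximated with 7 flat sides), circumscribed radius ≈ 4.58 mm, height ≈ 11.1 mm. Slicing at Δz = 1.846 mm — 6 equal slices spanning the solid's height, so layer i sits at z = i·h/6 — gives 6 non-empty perimeters. Each is a 7-segment closed polygon; G0 lifts to the layer z and rapids to the start vertex, then G1 traces the edges.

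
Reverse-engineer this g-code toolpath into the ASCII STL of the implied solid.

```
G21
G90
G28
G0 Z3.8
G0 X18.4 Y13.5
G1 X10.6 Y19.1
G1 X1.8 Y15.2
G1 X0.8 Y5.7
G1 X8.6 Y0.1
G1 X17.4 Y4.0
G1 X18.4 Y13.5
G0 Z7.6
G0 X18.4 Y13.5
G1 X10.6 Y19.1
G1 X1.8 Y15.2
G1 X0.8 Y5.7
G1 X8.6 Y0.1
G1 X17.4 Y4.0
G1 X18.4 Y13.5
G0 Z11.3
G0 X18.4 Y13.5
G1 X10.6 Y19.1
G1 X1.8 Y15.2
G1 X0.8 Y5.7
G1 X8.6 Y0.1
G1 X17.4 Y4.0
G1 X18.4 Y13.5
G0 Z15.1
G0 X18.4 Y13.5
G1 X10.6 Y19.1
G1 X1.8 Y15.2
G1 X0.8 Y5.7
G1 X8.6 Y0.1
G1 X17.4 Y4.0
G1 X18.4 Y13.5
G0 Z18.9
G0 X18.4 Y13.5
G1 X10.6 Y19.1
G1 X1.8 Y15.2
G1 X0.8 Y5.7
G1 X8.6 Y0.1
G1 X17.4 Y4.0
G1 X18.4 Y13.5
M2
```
solid part
  facet normal 0.0000 0.0000 -1.0000
    outer loop
      vertex 1.8 15.2 0.0
      vertex 10.6 19.1 0.0
      vertex 18.4 13.5 0.0
    endloop
  endfacet
  facet normal 0.0000 0.0000 -1.0000
    outer loop
      vertex 0.8 5.7 0.0
      vertex 1.8 15.2 0.0
      vertex 18.4 13.5 0.0
    endloop
  endfacet
  facet normal 0.0000 0.0000 -1.0000
    outer loop
      vertex 8.6 0.1 0.0
      vertex 0.8 5.7 0.0
      vertex 18.4 13.5 0.0
    endloop
  endfacet
  facet normal 0.0000 0.0000 -1.0000
    outer loop
      vertex 17.4 4.0 0.0
      vertex 8.6 0.1 0.0
      vertex 18.4 13.5 0.0
    endloop
  endfacet
  facet normal 0.0000 0.0000 1.0000
    outer loop
      vertex 18.4 13.5 18.9
      vertex 10.6 19.1 18.9
      vertex 1.8 15.2 18.9
    endloop
  endfacet
  facet normal 0.0000 0.0000 1.0000
    outer loop
      vertex 18.4 13.5 18.9
      vertex 1.8 15.2 18.9
      vertex 0.8 5.7 18.9
    endloop
  endfacet
  facet normal 0.0000 0.0000 1.0000
    outer loop
      vertex 18.4 13.5 18.9
      vertex 0.8 5.7 18.9
      vertex 8.6 0.1 18.9
    endloop
  endfacet
  facet normal 0.0000 0.0000 1.0000
    outer loop
      vertex 18.4 13.5 18.9
      vertex 8.6 0.1 18.9
      vertex 17.4 4.0 18.9
    endloop
  endfacet
  facet normal 0.5832 0.8123 0.0000
    outer loop
      vertex 18.4 13.5 0.0
      vertex 10.6 19.1 0.0
      vertex 10.6 19.1 18.9
    endloop
  endfacet
  facet normal 0.5832 0.8123 0.0000
    outer loop
      vertex 18.4 13.5 0.0
      vertex 10.6 19.1 18.9
      vertex 18.4 13.5 18.9
    endloop
  endfacet
  facet normal -0.4052 0.9142 0.0000
    outer loop
      vertex 10.6 19.1 0.0
      vertex 1.8 15.2 0.0
      vertex 1.8 15.2 18.9
    endloop
  endfacet
  facet normal -0.4052 0.9142 0.0000
    outer loop
      vertex 10.6 19.1 0.0
      vertex 1.8 15.2 18.9
      vertex 10.6 19.1 18.9
    endloop
  endfacet
  facet normal -0.9945 0.1047 0.0000
    outer loop
      vertex 1.8 15.2 0.0
      vertex 0.8 5.7 0.0
      vertex 0.8 5.7 18.9
    endloop
  endfacet
  facet normal -0.9945 0.1047 0.0000
    outer loop
      vertex 1.8 15.2 0.0
      vertex 0.8 5.7 18.9
      vertex 1.8 15.2 18.9
    endloop
  endfacet
  facet normal -0.5832 -0.8123 0.0000
    outer loop
      vertex 0.8 5.7 0.0
      vertex 8.6 0.1 0.0
      vertex 8.6 0.1 18.9
    endloop
  endfacet
  facet normal -0.5832 -0.8123 0.0000
    outer loop
      vertex 0.8 5.7 0.0
      vertex 8.6 0.1 18.9
      vertex 0.8 5.7 18.9
    endloop
  endfacet
  facet normal 0.4052 -0.9142 0.0000
    outer loop
      vertex 8.6 0.1 0.0
      vertex 17.4 4.0 0.0
      vertex 17.4 4.0 18.9
    endloop
  endfacet
  facet normal 0.4052 -0.9142 0.0000
    outer loop
      vertex 8.6 0.1 0.0
      vertex 17.4 4.0 18.9
      vertex 8.6 0.1 18.9
    endloop
  endfacet
  facet normal 0.9945 -0.1047 0.0000
    outer loop
      vertex 17.4 4.0 0.0
      vertex 18.4 13.5 0.0
      vertex 18.4 13.5 18.9
    endloop
  endfacet
  facet normal 0.9945 -0.1047 0.0000
    outer loop
      vertex 17.4 4.0 0.0
      vertex 18.4 13.5 18.9
      vertex 17.4 4.0 18.9
    endloop
  endfacet
endsolid part

The G0 Z moves step by Δz≈3.8 mm. Every layer's G1 loop is the same polygon, so the solid is a straight extrusion of it from z=0 to z≈18.9. Closing with flat bottom and top caps and triangulating gives 20 facets — a regular 6-sided prism (a cylinder approximated with 6 flat sides), circumscribed radius ≈ 9.6 mm, height ≈ 18.9 mm.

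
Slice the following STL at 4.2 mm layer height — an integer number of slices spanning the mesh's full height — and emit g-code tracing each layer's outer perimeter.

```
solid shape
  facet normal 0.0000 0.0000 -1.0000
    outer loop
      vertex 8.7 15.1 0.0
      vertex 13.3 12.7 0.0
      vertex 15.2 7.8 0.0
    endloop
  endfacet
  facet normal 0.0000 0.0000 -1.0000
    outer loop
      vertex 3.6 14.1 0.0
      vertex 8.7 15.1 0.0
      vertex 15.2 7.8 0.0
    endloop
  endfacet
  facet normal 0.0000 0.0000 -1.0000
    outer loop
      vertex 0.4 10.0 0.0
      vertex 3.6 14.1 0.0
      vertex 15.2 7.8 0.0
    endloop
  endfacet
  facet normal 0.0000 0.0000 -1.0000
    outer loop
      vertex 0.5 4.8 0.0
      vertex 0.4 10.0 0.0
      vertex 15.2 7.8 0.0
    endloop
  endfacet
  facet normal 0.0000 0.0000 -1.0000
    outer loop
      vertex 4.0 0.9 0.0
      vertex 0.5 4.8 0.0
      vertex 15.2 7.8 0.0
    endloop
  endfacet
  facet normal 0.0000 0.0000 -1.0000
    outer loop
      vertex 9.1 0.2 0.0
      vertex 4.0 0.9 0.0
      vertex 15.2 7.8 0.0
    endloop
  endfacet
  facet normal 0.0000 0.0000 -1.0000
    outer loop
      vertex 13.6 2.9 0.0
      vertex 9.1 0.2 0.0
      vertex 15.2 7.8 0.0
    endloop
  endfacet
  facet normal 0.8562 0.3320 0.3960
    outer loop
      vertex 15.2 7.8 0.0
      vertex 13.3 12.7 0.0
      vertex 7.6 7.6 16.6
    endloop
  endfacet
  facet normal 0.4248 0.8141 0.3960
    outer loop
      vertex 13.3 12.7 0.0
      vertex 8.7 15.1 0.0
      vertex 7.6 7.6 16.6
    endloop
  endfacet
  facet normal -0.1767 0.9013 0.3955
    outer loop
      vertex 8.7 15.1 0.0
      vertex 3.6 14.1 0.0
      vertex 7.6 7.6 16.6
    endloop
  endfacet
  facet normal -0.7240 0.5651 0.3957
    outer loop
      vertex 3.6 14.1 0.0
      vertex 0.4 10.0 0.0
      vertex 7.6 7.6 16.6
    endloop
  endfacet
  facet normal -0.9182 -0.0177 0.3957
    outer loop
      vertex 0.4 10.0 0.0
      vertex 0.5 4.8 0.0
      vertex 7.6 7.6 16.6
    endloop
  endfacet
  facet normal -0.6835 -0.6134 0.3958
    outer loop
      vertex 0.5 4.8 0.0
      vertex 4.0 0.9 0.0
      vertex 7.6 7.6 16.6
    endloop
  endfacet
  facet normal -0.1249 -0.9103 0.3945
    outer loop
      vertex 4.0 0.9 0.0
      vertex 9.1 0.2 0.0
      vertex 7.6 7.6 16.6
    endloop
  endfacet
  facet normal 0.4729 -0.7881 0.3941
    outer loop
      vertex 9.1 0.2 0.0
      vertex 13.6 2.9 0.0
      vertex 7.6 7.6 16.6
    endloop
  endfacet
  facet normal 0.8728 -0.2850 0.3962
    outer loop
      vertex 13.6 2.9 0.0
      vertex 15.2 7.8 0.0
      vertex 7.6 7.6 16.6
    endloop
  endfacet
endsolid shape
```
; perimeter-only toolpath
G21 ; units = mm
G90 ; absolute positioning
G28 ; home
; layer 1
G0 Z4.2
G0 X13.3 Y7.8
G1 X11.9 Y11.4
G1 X8.4 Y13.2
G1 X4.6 Y12.5
G1 X2.2 Y9.4
G1 X2.3 Y5.5
G1 X4.9 Y2.6
G1 X8.7 Y2.0
G1 X12.1 Y4.1
G1 X13.3 Y7.8
; layer 2
G0 Z8.3
G0 X11.4 Y7.7
G1 X10.4 Y10.1
G1 X8.1 Y11.3
G1 X5.6 Y10.8
G1 X4.0 Y8.8
G1 X4.0 Y6.2
G1 X5.8 Y4.2
G1 X8.3 Y3.9
G1 X10.6 Y5.2
G1 X11.4 Y7.7
; layer 3
G0 Z12.5
G0 X9.5 Y7.6
G1 X9.0 Y8.9
G1 X7.9 Y9.5
G1 X6.6 Y9.2
G1 X5.8 Y8.2
G1 X5.8 Y6.9
G1 X6.7 Y5.9
G1 X8.0 Y5.7
G1 X9.1 Y6.4
G1 X9.5 Y7.6
M2 ; end

The solid is a regular 9-sided pyramid, base circumscribed radius ≈ 7.6 mm, apex at z ≈ 16.6 mm. Slicing at Δz = 4.2 mm — 4 equal slices spanning the solid's height, so layer i sits at z = i·h/4 — gives 3 non-empty perimeters. Each is a 9-segment closed polygon; G0 lifts to the layer z and rapids to the start vertex, then G1 traces the edges. The cross-section shrinks linearly with z (the slice at the apex is degenerate and omitted).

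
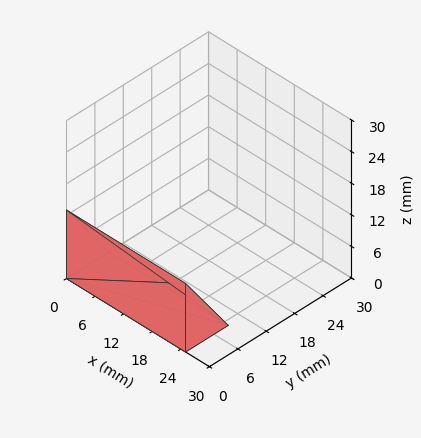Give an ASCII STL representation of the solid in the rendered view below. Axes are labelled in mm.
Reading the render: the shape is a wedge (ramp): 25 × 9 mm base, rising to 13 mm along the y=0 edge and sloping linearly to z=0 at y=9 (dimensions read to the nearest mm from the axis ticks). For the STL, each face is triangulated and given an outward normal.

solid part
  facet normal 0.0000 0.0000 -1.0000
    outer loop
      vertex 25.000 9.000 0.000
      vertex 25.000 0.000 0.000
      vertex 0.000 0.000 0.000
    endloop
  endfacet
  facet normal 0.0000 0.0000 -1.0000
    outer loop
      vertex 0.000 9.000 0.000
      vertex 25.000 9.000 0.000
      vertex 0.000 0.000 0.000
    endloop
  endfacet
  facet normal 0.0000 -1.0000 0.0000
    outer loop
      vertex 0.000 0.000 0.000
      vertex 25.000 0.000 0.000
      vertex 25.000 0.000 13.000
    endloop
  endfacet
  facet normal 0.0000 -1.0000 0.0000
    outer loop
      vertex 0.000 0.000 0.000
      vertex 25.000 0.000 13.000
      vertex 0.000 0.000 13.000
    endloop
  endfacet
  facet normal 0.0000 0.8222 0.5692
    outer loop
      vertex 0.000 0.000 13.000
      vertex 25.000 0.000 13.000
      vertex 25.000 9.000 0.000
    endloop
  endfacet
  facet normal 0.0000 0.8222 0.5692
    outer loop
      vertex 0.000 0.000 13.000
      vertex 25.000 9.000 0.000
      vertex 0.000 9.000 0.000
    endloop
  endfacet
  facet normal -1.0000 0.0000 0.0000
    outer loop
      vertex 0.000 0.000 13.000
      vertex 0.000 9.000 0.000
      vertex 0.000 0.000 0.000
    endloop
  endfacet
  facet normal 1.0000 0.0000 0.0000
    outer loop
      vertex 25.000 0.000 0.000
      vertex 25.000 9.000 0.000
      vertex 25.000 0.000 13.000
    endloop
  endfacet
endsolid part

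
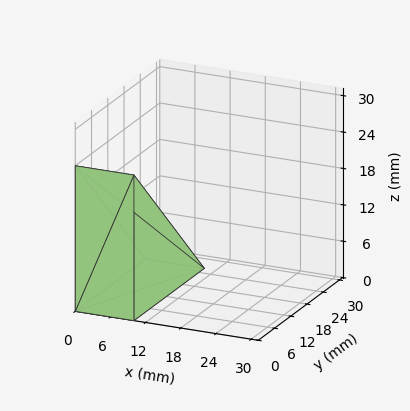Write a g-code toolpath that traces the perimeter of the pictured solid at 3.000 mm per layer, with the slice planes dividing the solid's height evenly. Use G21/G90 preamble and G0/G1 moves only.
Reading the render: the shape is a wedge (ramp): 10 × 26 mm base, rising to 24 mm along the y=0 edge and sloping linearly to z=0 at y=26 (dimensions read to the nearest mm from the axis ticks). For the g-code, the solid's height is divided into equal slices at the stated Δz and each level perimeter traced with G1 moves after a G0 lift.

; perimeter-only toolpath
G21 ; units = mm
G90 ; absolute positioning
G28 ; home
; layer 1
G0 Z3.000
G0 X0.000 Y0.000
G1 X10.000 Y0.000
G1 X10.000 Y22.750
G1 X0.000 Y22.750
G1 X0.000 Y0.000
; layer 2
G0 Z6.000
G0 X0.000 Y0.000
G1 X10.000 Y0.000
G1 X10.000 Y19.500
G1 X0.000 Y19.500
G1 X0.000 Y0.000
; layer 3
G0 Z9.000
G0 X0.000 Y0.000
G1 X10.000 Y0.000
G1 X10.000 Y16.250
G1 X0.000 Y16.250
G1 X0.000 Y0.000
; layer 4
G0 Z12.000
G0 X0.000 Y0.000
G1 X10.000 Y0.000
G1 X10.000 Y13.000
G1 X0.000 Y13.000
G1 X0.000 Y0.000
; layer 5
G0 Z15.000
G0 X0.000 Y0.000
G1 X10.000 Y0.000
G1 X10.000 Y9.750
G1 X0.000 Y9.750
G1 X0.000 Y0.000
; layer 6
G0 Z18.000
G0 X0.000 Y0.000
G1 X10.000 Y0.000
G1 X10.000 Y6.500
G1 X0.000 Y6.500
G1 X0.000 Y0.000
; layer 7
G0 Z21.000
G0 X0.000 Y0.000
G1 X10.000 Y0.000
G1 X10.000 Y3.250
G1 X0.000 Y3.250
G1 X0.000 Y0.000
M2 ; end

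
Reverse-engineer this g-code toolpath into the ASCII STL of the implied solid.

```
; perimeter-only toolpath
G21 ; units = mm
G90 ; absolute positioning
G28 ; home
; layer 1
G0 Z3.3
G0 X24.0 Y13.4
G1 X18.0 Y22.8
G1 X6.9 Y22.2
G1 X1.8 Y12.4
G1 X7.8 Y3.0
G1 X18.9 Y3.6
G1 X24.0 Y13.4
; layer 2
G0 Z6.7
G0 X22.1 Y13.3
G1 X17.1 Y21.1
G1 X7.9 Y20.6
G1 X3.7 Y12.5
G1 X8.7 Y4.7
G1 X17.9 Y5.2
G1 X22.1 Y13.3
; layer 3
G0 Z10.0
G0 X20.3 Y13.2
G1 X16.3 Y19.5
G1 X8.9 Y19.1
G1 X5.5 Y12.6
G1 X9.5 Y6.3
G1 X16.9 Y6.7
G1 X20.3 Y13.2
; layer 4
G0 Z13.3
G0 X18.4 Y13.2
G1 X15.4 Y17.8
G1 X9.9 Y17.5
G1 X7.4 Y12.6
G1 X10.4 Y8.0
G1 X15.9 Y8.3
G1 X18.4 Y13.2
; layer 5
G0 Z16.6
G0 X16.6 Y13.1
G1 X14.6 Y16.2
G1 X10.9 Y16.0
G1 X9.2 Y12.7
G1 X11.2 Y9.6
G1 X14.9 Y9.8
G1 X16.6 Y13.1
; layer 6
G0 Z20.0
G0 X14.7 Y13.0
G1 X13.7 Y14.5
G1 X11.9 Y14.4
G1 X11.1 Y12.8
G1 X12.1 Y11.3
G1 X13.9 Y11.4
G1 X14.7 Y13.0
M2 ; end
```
solid part
  facet normal 0.0000 0.0000 -1.0000
    outer loop
      vertex 5.9 23.7 0.0
      vertex 18.8 24.4 0.0
      vertex 25.8 13.5 0.0
    endloop
  endfacet
  facet normal 0.0000 0.0000 -1.0000
    outer loop
      vertex 0.0 12.3 0.0
      vertex 5.9 23.7 0.0
      vertex 25.8 13.5 0.0
    endloop
  endfacet
  facet normal 0.0000 0.0000 -1.0000
    outer loop
      vertex 7.0 1.4 0.0
      vertex 0.0 12.3 0.0
      vertex 25.8 13.5 0.0
    endloop
  endfacet
  facet normal 0.0000 0.0000 -1.0000
    outer loop
      vertex 19.9 2.1 0.0
      vertex 7.0 1.4 0.0
      vertex 25.8 13.5 0.0
    endloop
  endfacet
  facet normal 0.7586 0.4872 0.4326
    outer loop
      vertex 25.8 13.5 0.0
      vertex 18.8 24.4 0.0
      vertex 12.9 12.9 23.3
    endloop
  endfacet
  facet normal -0.0489 0.9005 0.4321
    outer loop
      vertex 18.8 24.4 0.0
      vertex 5.9 23.7 0.0
      vertex 12.9 12.9 23.3
    endloop
  endfacet
  facet normal -0.8007 0.4144 0.4326
    outer loop
      vertex 5.9 23.7 0.0
      vertex 0.0 12.3 0.0
      vertex 12.9 12.9 23.3
    endloop
  endfacet
  facet normal -0.7586 -0.4872 0.4326
    outer loop
      vertex 0.0 12.3 0.0
      vertex 7.0 1.4 0.0
      vertex 12.9 12.9 23.3
    endloop
  endfacet
  facet normal 0.0489 -0.9005 0.4321
    outer loop
      vertex 7.0 1.4 0.0
      vertex 19.9 2.1 0.0
      vertex 12.9 12.9 23.3
    endloop
  endfacet
  facet normal 0.8007 -0.4144 0.4326
    outer loop
      vertex 19.9 2.1 0.0
      vertex 25.8 13.5 0.0
      vertex 12.9 12.9 23.3
    endloop
  endfacet
endsolid part

The G0 Z moves step by Δz≈3.3 mm. The G1 loops shrink linearly with z, so the solid tapers from its base footprint up to z≈23.3. Closing with a flat bottom cap and the tapered top and triangulating gives 10 facets — a regular 6-sided pyramid, base circumscribed radius ≈ 12.9 mm, apex at z ≈ 23.3 mm.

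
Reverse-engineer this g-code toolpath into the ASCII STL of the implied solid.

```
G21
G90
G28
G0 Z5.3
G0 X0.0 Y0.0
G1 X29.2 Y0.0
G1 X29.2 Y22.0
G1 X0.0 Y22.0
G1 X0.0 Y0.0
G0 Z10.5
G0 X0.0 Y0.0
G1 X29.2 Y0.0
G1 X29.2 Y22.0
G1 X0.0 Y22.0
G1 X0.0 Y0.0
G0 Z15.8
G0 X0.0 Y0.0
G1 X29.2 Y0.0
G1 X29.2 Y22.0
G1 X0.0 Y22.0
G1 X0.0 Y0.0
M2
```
solid part
  facet normal 0.0000 0.0000 -1.0000
    outer loop
      vertex 29.2 22.0 0.0
      vertex 29.2 0.0 0.0
      vertex 0.0 0.0 0.0
    endloop
  endfacet
  facet normal 0.0000 0.0000 -1.0000
    outer loop
      vertex 0.0 22.0 0.0
      vertex 29.2 22.0 0.0
      vertex 0.0 0.0 0.0
    endloop
  endfacet
  facet normal 0.0000 0.0000 1.0000
    outer loop
      vertex 0.0 0.0 15.8
      vertex 29.2 0.0 15.8
      vertex 29.2 22.0 15.8
    endloop
  endfacet
  facet normal 0.0000 0.0000 1.0000
    outer loop
      vertex 0.0 0.0 15.8
      vertex 29.2 22.0 15.8
      vertex 0.0 22.0 15.8
    endloop
  endfacet
  facet normal 0.0000 -1.0000 0.0000
    outer loop
      vertex 0.0 0.0 0.0
      vertex 29.2 0.0 0.0
      vertex 29.2 0.0 15.8
    endloop
  endfacet
  facet normal 0.0000 -1.0000 0.0000
    outer loop
      vertex 0.0 0.0 0.0
      vertex 29.2 0.0 15.8
      vertex 0.0 0.0 15.8
    endloop
  endfacet
  facet normal 0.0000 1.0000 0.0000
    outer loop
      vertex 29.2 22.0 15.8
      vertex 29.2 22.0 0.0
      vertex 0.0 22.0 0.0
    endloop
  endfacet
  facet normal 0.0000 1.0000 0.0000
    outer loop
      vertex 0.0 22.0 15.8
      vertex 29.2 22.0 15.8
      vertex 0.0 22.0 0.0
    endloop
  endfacet
  facet normal -1.0000 0.0000 0.0000
    outer loop
      vertex 0.0 22.0 15.8
      vertex 0.0 22.0 0.0
      vertex 0.0 0.0 0.0
    endloop
  endfacet
  facet normal -1.0000 0.0000 0.0000
    outer loop
      vertex 0.0 0.0 15.8
      vertex 0.0 22.0 15.8
      vertex 0.0 0.0 0.0
    endloop
  endfacet
  facet normal 1.0000 0.0000 0.0000
    outer loop
      vertex 29.2 0.0 0.0
      vertex 29.2 22.0 0.0
      vertex 29.2 22.0 15.8
    endloop
  endfacet
  facet normal 1.0000 0.0000 0.0000
    outer loop
      vertex 29.2 0.0 0.0
      vertex 29.2 22.0 15.8
      vertex 29.2 0.0 15.8
    endloop
  endfacet
endsolid part

The G0 Z moves step by Δz≈5.3 mm. Every layer's G1 loop is the same polygon, so the solid is a straight extrusion of it from z=0 to z≈15.8. Closing with flat bottom and top caps and triangulating gives 12 facets — a rectangular box, roughly 29.2 × 22 mm footprint and 15.8 mm tall.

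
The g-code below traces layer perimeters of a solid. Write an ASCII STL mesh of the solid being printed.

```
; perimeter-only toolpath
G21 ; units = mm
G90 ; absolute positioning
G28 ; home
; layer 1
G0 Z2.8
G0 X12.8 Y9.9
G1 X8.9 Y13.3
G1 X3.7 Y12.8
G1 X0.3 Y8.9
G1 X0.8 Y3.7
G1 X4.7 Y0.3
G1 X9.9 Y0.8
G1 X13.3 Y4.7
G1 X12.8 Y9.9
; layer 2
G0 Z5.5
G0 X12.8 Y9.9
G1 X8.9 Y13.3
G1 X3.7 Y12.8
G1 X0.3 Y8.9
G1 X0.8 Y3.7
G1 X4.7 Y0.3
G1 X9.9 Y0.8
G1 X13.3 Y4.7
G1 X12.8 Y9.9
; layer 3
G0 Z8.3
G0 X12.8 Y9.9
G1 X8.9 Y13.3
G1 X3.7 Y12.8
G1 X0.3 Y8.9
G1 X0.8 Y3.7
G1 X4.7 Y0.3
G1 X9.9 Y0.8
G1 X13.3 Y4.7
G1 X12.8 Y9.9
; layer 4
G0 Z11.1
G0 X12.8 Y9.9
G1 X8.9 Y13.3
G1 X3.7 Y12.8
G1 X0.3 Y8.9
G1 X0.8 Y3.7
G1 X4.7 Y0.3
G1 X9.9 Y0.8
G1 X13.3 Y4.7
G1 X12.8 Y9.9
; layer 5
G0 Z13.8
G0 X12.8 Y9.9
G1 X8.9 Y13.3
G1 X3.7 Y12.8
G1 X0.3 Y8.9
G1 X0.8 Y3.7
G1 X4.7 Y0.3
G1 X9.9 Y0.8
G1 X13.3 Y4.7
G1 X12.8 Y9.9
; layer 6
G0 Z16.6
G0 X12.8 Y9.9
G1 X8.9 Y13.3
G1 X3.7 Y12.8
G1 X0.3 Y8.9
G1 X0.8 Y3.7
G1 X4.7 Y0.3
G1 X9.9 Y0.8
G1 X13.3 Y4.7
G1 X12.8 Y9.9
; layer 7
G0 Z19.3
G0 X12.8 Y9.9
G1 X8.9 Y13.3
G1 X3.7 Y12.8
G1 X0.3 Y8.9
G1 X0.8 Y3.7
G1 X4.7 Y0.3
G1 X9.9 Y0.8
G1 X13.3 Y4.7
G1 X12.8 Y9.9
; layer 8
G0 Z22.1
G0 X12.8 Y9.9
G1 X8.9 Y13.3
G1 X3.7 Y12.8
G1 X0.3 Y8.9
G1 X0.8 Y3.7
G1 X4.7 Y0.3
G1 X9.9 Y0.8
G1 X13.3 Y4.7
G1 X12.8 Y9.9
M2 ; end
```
solid part
  facet normal 0.0000 0.0000 -1.0000
    outer loop
      vertex 3.7 12.8 0.0
      vertex 8.9 13.3 0.0
      vertex 12.8 9.9 0.0
    endloop
  endfacet
  facet normal 0.0000 0.0000 -1.0000
    outer loop
      vertex 0.3 8.9 0.0
      vertex 3.7 12.8 0.0
      vertex 12.8 9.9 0.0
    endloop
  endfacet
  facet normal 0.0000 0.0000 -1.0000
    outer loop
      vertex 0.8 3.7 0.0
      vertex 0.3 8.9 0.0
      vertex 12.8 9.9 0.0
    endloop
  endfacet
  facet normal 0.0000 0.0000 -1.0000
    outer loop
      vertex 4.7 0.3 0.0
      vertex 0.8 3.7 0.0
      vertex 12.8 9.9 0.0
    endloop
  endfacet
  facet normal 0.0000 0.0000 -1.0000
    outer loop
      vertex 9.9 0.8 0.0
      vertex 4.7 0.3 0.0
      vertex 12.8 9.9 0.0
    endloop
  endfacet
  facet normal 0.0000 0.0000 -1.0000
    outer loop
      vertex 13.3 4.7 0.0
      vertex 9.9 0.8 0.0
      vertex 12.8 9.9 0.0
    endloop
  endfacet
  facet normal 0.0000 0.0000 1.0000
    outer loop
      vertex 12.8 9.9 22.1
      vertex 8.9 13.3 22.1
      vertex 3.7 12.8 22.1
    endloop
  endfacet
  facet normal 0.0000 0.0000 1.0000
    outer loop
      vertex 12.8 9.9 22.1
      vertex 3.7 12.8 22.1
      vertex 0.3 8.9 22.1
    endloop
  endfacet
  facet normal 0.0000 0.0000 1.0000
    outer loop
      vertex 12.8 9.9 22.1
      vertex 0.3 8.9 22.1
      vertex 0.8 3.7 22.1
    endloop
  endfacet
  facet normal 0.0000 0.0000 1.0000
    outer loop
      vertex 12.8 9.9 22.1
      vertex 0.8 3.7 22.1
      vertex 4.7 0.3 22.1
    endloop
  endfacet
  facet normal 0.0000 0.0000 1.0000
    outer loop
      vertex 12.8 9.9 22.1
      vertex 4.7 0.3 22.1
      vertex 9.9 0.8 22.1
    endloop
  endfacet
  facet normal 0.0000 0.0000 1.0000
    outer loop
      vertex 12.8 9.9 22.1
      vertex 9.9 0.8 22.1
      vertex 13.3 4.7 22.1
    endloop
  endfacet
  facet normal 0.6571 0.7538 0.0000
    outer loop
      vertex 12.8 9.9 0.0
      vertex 8.9 13.3 0.0
      vertex 8.9 13.3 22.1
    endloop
  endfacet
  facet normal 0.6571 0.7538 0.0000
    outer loop
      vertex 12.8 9.9 0.0
      vertex 8.9 13.3 22.1
      vertex 12.8 9.9 22.1
    endloop
  endfacet
  facet normal -0.0957 0.9954 0.0000
    outer loop
      vertex 8.9 13.3 0.0
      vertex 3.7 12.8 0.0
      vertex 3.7 12.8 22.1
    endloop
  endfacet
  facet normal -0.0957 0.9954 0.0000
    outer loop
      vertex 8.9 13.3 0.0
      vertex 3.7 12.8 22.1
      vertex 8.9 13.3 22.1
    endloop
  endfacet
  facet normal -0.7538 0.6571 0.0000
    outer loop
      vertex 3.7 12.8 0.0
      vertex 0.3 8.9 0.0
      vertex 0.3 8.9 22.1
    endloop
  endfacet
  facet normal -0.7538 0.6571 0.0000
    outer loop
      vertex 3.7 12.8 0.0
      vertex 0.3 8.9 22.1
      vertex 3.7 12.8 22.1
    endloop
  endfacet
  facet normal -0.9954 -0.0957 0.0000
    outer loop
      vertex 0.3 8.9 0.0
      vertex 0.8 3.7 0.0
      vertex 0.8 3.7 22.1
    endloop
  endfacet
  facet normal -0.9954 -0.0957 0.0000
    outer loop
      vertex 0.3 8.9 0.0
      vertex 0.8 3.7 22.1
      vertex 0.3 8.9 22.1
    endloop
  endfacet
  facet normal -0.6571 -0.7538 0.0000
    outer loop
      vertex 0.8 3.7 0.0
      vertex 4.7 0.3 0.0
      vertex 4.7 0.3 22.1
    endloop
  endfacet
  facet normal -0.6571 -0.7538 0.0000
    outer loop
      vertex 0.8 3.7 0.0
      vertex 4.7 0.3 22.1
      vertex 0.8 3.7 22.1
    endloop
  endfacet
  facet normal 0.0957 -0.9954 0.0000
    outer loop
      vertex 4.7 0.3 0.0
      vertex 9.9 0.8 0.0
      vertex 9.9 0.8 22.1
    endloop
  endfacet
  facet normal 0.0957 -0.9954 0.0000
    outer loop
      vertex 4.7 0.3 0.0
      vertex 9.9 0.8 22.1
      vertex 4.7 0.3 22.1
    endloop
  endfacet
  facet normal 0.7538 -0.6571 0.0000
    outer loop
      vertex 9.9 0.8 0.0
      vertex 13.3 4.7 0.0
      vertex 13.3 4.7 22.1
    endloop
  endfacet
  facet normal 0.7538 -0.6571 0.0000
    outer loop
      vertex 9.9 0.8 0.0
      vertex 13.3 4.7 22.1
      vertex 9.9 0.8 22.1
    endloop
  endfacet
  facet normal 0.9954 0.0957 0.0000
    outer loop
      vertex 13.3 4.7 0.0
      vertex 12.8 9.9 0.0
      vertex 12.8 9.9 22.1
    endloop
  endfacet
  facet normal 0.9954 0.0957 0.0000
    outer loop
      vertex 13.3 4.7 0.0
      vertex 12.8 9.9 22.1
      vertex 13.3 4.7 22.1
    endloop
  endfacet
endsolid part

The G0 Z moves step by Δz≈2.8 mm. Every layer's G1 loop is the same polygon, so the solid is a straight extrusion of it from z=0 to z≈22.1. Closing with flat bottom and top caps and triangulating gives 28 facets — a regular 8-sided prism (a cylinder approximated with 8 flat sides), circumscribed radius ≈ 6.8 mm, height ≈ 22.1 mm.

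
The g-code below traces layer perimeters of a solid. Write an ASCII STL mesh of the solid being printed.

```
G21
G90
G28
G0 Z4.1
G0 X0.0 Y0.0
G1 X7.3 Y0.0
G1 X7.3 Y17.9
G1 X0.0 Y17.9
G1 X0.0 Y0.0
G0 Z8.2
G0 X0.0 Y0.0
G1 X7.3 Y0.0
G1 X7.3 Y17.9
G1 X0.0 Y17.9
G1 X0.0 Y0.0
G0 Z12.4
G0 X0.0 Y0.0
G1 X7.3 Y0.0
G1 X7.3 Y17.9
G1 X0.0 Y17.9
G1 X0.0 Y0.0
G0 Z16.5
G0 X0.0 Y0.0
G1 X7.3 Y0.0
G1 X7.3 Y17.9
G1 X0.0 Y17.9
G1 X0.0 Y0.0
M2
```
solid part
  facet normal 0.0000 0.0000 -1.0000
    outer loop
      vertex 7.3 17.9 0.0
      vertex 7.3 0.0 0.0
      vertex 0.0 0.0 0.0
    endloop
  endfacet
  facet normal 0.0000 0.0000 -1.0000
    outer loop
      vertex 0.0 17.9 0.0
      vertex 7.3 17.9 0.0
      vertex 0.0 0.0 0.0
    endloop
  endfacet
  facet normal 0.0000 0.0000 1.0000
    outer loop
      vertex 0.0 0.0 16.5
      vertex 7.3 0.0 16.5
      vertex 7.3 17.9 16.5
    endloop
  endfacet
  facet normal 0.0000 0.0000 1.0000
    outer loop
      vertex 0.0 0.0 16.5
      vertex 7.3 17.9 16.5
      vertex 0.0 17.9 16.5
    endloop
  endfacet
  facet normal 0.0000 -1.0000 0.0000
    outer loop
      vertex 0.0 0.0 0.0
      vertex 7.3 0.0 0.0
      vertex 7.3 0.0 16.5
    endloop
  endfacet
  facet normal 0.0000 -1.0000 0.0000
    outer loop
      vertex 0.0 0.0 0.0
      vertex 7.3 0.0 16.5
      vertex 0.0 0.0 16.5
    endloop
  endfacet
  facet normal 0.0000 1.0000 0.0000
    outer loop
      vertex 7.3 17.9 16.5
      vertex 7.3 17.9 0.0
      vertex 0.0 17.9 0.0
    endloop
  endfacet
  facet normal 0.0000 1.0000 0.0000
    outer loop
      vertex 0.0 17.9 16.5
      vertex 7.3 17.9 16.5
      vertex 0.0 17.9 0.0
    endloop
  endfacet
  facet normal -1.0000 0.0000 0.0000
    outer loop
      vertex 0.0 17.9 16.5
      vertex 0.0 17.9 0.0
      vertex 0.0 0.0 0.0
    endloop
  endfacet
  facet normal -1.0000 0.0000 0.0000
    outer loop
      vertex 0.0 0.0 16.5
      vertex 0.0 17.9 16.5
      vertex 0.0 0.0 0.0
    endloop
  endfacet
  facet normal 1.0000 0.0000 0.0000
    outer loop
      vertex 7.3 0.0 0.0
      vertex 7.3 17.9 0.0
      vertex 7.3 17.9 16.5
    endloop
  endfacet
  facet normal 1.0000 0.0000 0.0000
    outer loop
      vertex 7.3 0.0 0.0
      vertex 7.3 17.9 16.5
      vertex 7.3 0.0 16.5
    endloop
  endfacet
endsolid part

The G0 Z moves step by Δz≈4.1 mm. Every layer's G1 loop is the same polygon, so the solid is a straight extrusion of it from z=0 to z≈16.5. Closing with flat bottom and top caps and triangulating gives 12 facets — a rectangular box, roughly 7.3 × 17.9 mm footprint and 16.5 mm tall.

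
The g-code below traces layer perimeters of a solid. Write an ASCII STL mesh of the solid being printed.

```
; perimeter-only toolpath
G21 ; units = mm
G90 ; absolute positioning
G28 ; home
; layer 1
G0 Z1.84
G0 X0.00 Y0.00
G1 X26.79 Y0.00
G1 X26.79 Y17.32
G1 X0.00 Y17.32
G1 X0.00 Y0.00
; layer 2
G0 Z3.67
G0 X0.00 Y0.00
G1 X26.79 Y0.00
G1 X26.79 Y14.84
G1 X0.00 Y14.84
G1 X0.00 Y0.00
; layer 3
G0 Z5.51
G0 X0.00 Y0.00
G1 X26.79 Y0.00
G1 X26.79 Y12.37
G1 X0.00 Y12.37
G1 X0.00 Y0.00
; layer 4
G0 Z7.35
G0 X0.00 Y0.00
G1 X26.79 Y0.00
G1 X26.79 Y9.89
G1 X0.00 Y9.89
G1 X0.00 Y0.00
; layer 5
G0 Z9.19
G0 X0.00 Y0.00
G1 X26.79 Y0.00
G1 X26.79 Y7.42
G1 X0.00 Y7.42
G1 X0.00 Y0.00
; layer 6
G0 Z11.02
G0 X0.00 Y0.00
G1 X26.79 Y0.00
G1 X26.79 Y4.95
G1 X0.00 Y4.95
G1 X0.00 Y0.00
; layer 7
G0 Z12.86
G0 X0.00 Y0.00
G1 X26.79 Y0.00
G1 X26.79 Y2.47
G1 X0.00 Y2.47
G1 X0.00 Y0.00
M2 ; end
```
solid part
  facet normal 0.0000 0.0000 -1.0000
    outer loop
      vertex 26.79 19.79 0.00
      vertex 26.79 0.00 0.00
      vertex 0.00 0.00 0.00
    endloop
  endfacet
  facet normal 0.0000 0.0000 -1.0000
    outer loop
      vertex 0.00 19.79 0.00
      vertex 26.79 19.79 0.00
      vertex 0.00 0.00 0.00
    endloop
  endfacet
  facet normal 0.0000 -1.0000 0.0000
    outer loop
      vertex 0.00 0.00 0.00
      vertex 26.79 0.00 0.00
      vertex 26.79 0.00 14.70
    endloop
  endfacet
  facet normal 0.0000 -1.0000 0.0000
    outer loop
      vertex 0.00 0.00 0.00
      vertex 26.79 0.00 14.70
      vertex 0.00 0.00 14.70
    endloop
  endfacet
  facet normal 0.0000 0.5963 0.8028
    outer loop
      vertex 0.00 0.00 14.70
      vertex 26.79 0.00 14.70
      vertex 26.79 19.79 0.00
    endloop
  endfacet
  facet normal 0.0000 0.5963 0.8028
    outer loop
      vertex 0.00 0.00 14.70
      vertex 26.79 19.79 0.00
      vertex 0.00 19.79 0.00
    endloop
  endfacet
  facet normal -1.0000 0.0000 0.0000
    outer loop
      vertex 0.00 0.00 14.70
      vertex 0.00 19.79 0.00
      vertex 0.00 0.00 0.00
    endloop
  endfacet
  facet normal 1.0000 0.0000 0.0000
    outer loop
      vertex 26.79 0.00 0.00
      vertex 26.79 19.79 0.00
      vertex 26.79 0.00 14.70
    endloop
  endfacet
endsolid part

The G0 Z moves step by Δz≈1.84 mm. The G1 loops shrink linearly with z, so the solid tapers from its base footprint up to z≈14.7. Closing with a flat bottom cap and the tapered top and triangulating gives 8 facets — a wedge (ramp): 26.8 × 19.8 mm base, rising to 14.7 mm along the y=0 edge and sloping linearly to z=0 at y=19.8.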